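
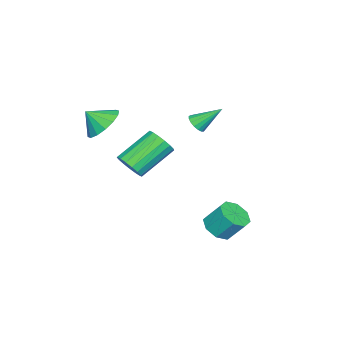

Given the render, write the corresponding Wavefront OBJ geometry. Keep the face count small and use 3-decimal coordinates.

v 1.617 -0.859 -1.647
v 2.113 -0.769 -1.106
v 0.759 0.109 -0.011
v 0.263 0.019 -0.553
v 2.146 -0.475 -1.301
v 0.792 0.403 -0.206
v 2.058 -0.269 -1.575
v 0.704 0.609 -0.48
v 1.869 -0.198 -1.866
v 0.514 0.68 -0.771
v 1.622 -0.279 -2.107
v 0.267 0.599 -1.012
v 1.374 -0.492 -2.242
v 0.019 0.385 -1.148
v 1.182 -0.79 -2.242
v -0.173 0.088 -1.147
v 1.089 -1.103 -2.105
v -0.265 -0.226 -1.01
v 1.118 -1.36 -1.863
v -0.237 -0.483 -0.768
v 1.261 -1.503 -1.572
v -0.094 -0.625 -0.477
v 1.485 -1.498 -1.298
v 0.131 -0.62 -0.204
v 1.74 -1.346 -1.104
v 0.386 -0.469 -0.01
v 1.967 -1.083 -1.035
v 0.612 -0.205 0.06
v -0.449 1.318 0.413
v -0.173 1.084 0.786
v -0.831 2.322 1.327
v -0.01 1.241 0.682
v 0.051 1.415 0.515
v -0.001 1.568 0.326
v -0.157 1.663 0.156
v -0.379 1.679 0.046
v -0.618 1.612 0.019
v -0.817 1.478 0.083
v -0.933 1.308 0.223
v -0.937 1.139 0.406
v -0.83 1.012 0.591
v -0.636 0.954 0.735
v -0.398 0.98 0.806
v 2.16 -1.763 1.022
v 2.627 -2.265 0.365
v 2.42 -2.457 1.738
v 2.961 -1.952 0.547
v 3.079 -1.589 0.857
v 2.951 -1.272 1.211
v 2.612 -1.087 1.514
v 2.151 -1.083 1.686
v 1.692 -1.261 1.68
v 1.359 -1.573 1.497
v 1.241 -1.937 1.188
v 1.368 -2.254 0.834
v 1.708 -2.439 0.531
v 2.169 -2.443 0.359
v 1.701 3.244 -4.27
v 2.397 2.987 -4.029
v 2.335 3.72 -3.069
v 1.639 3.976 -3.31
v 2.441 3.462 -4.389
v 2.378 4.195 -3.428
v 2.051 3.809 -4.679
v 1.988 4.542 -3.718
v 1.456 3.825 -4.73
v 1.394 4.557 -3.769
v 1.005 3.5 -4.511
v 0.943 4.233 -3.551
v 0.962 3.025 -4.152
v 0.899 3.758 -3.191
v 1.352 2.678 -3.862
v 1.289 3.411 -2.901
v 1.946 2.663 -3.811
v 1.884 3.395 -2.85
f 2 1 5
f 2 5 3
f 3 5 6
f 3 6 4
f 5 1 7
f 5 7 6
f 6 7 8
f 6 8 4
f 7 1 9
f 7 9 8
f 8 9 10
f 8 10 4
f 9 1 11
f 9 11 10
f 10 11 12
f 10 12 4
f 11 1 13
f 11 13 12
f 12 13 14
f 12 14 4
f 13 1 15
f 13 15 14
f 14 15 16
f 14 16 4
f 15 1 17
f 15 17 16
f 16 17 18
f 16 18 4
f 17 1 19
f 17 19 18
f 18 19 20
f 18 20 4
f 19 1 21
f 19 21 20
f 20 21 22
f 20 22 4
f 21 1 23
f 21 23 22
f 22 23 24
f 22 24 4
f 23 1 25
f 23 25 24
f 24 25 26
f 24 26 4
f 25 1 27
f 25 27 26
f 26 27 28
f 26 28 4
f 27 1 2
f 27 2 28
f 28 2 3
f 28 3 4
f 30 29 32
f 30 32 31
f 32 29 33
f 32 33 31
f 33 29 34
f 33 34 31
f 34 29 35
f 34 35 31
f 35 29 36
f 35 36 31
f 36 29 37
f 36 37 31
f 37 29 38
f 37 38 31
f 38 29 39
f 38 39 31
f 39 29 40
f 39 40 31
f 40 29 41
f 40 41 31
f 41 29 42
f 41 42 31
f 42 29 43
f 42 43 31
f 43 29 30
f 43 30 31
f 45 44 47
f 45 47 46
f 47 44 48
f 47 48 46
f 48 44 49
f 48 49 46
f 49 44 50
f 49 50 46
f 50 44 51
f 50 51 46
f 51 44 52
f 51 52 46
f 52 44 53
f 52 53 46
f 53 44 54
f 53 54 46
f 54 44 55
f 54 55 46
f 55 44 56
f 55 56 46
f 56 44 57
f 56 57 46
f 57 44 45
f 57 45 46
f 59 58 62
f 59 62 60
f 60 62 63
f 60 63 61
f 62 58 64
f 62 64 63
f 63 64 65
f 63 65 61
f 64 58 66
f 64 66 65
f 65 66 67
f 65 67 61
f 66 58 68
f 66 68 67
f 67 68 69
f 67 69 61
f 68 58 70
f 68 70 69
f 69 70 71
f 69 71 61
f 70 58 72
f 70 72 71
f 71 72 73
f 71 73 61
f 72 58 74
f 72 74 73
f 73 74 75
f 73 75 61
f 74 58 59
f 74 59 75
f 75 59 60
f 75 60 61



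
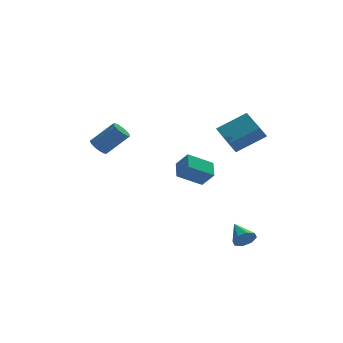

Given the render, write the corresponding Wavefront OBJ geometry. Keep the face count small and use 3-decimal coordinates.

v -3.449 4.003 0.383
v -3.01 3.695 -0.097
v -1.592 3.51 1.316
v -2.031 3.817 1.797
v -2.938 4.094 -0.116
v -1.521 3.909 1.297
v -3.029 4.464 0.023
v -1.612 4.278 1.437
v -3.253 4.688 0.277
v -1.836 4.502 1.691
v -3.539 4.694 0.565
v -2.122 4.508 1.978
v -3.796 4.48 0.795
v -2.379 4.295 2.208
v -3.943 4.115 0.894
v -2.526 3.93 2.307
v -3.933 3.715 0.831
v -2.516 3.529 2.245
v -3.769 3.406 0.626
v -2.352 3.22 2.039
v -3.503 3.286 0.344
v -2.086 3.1 1.757
v -3.22 3.394 0.074
v -1.803 3.208 1.488
v 1.006 2.136 -1.746
v 1.619 1.57 -0.761
v 1.23 3.31 -1.211
v 1.843 2.745 -0.227
v 2.637 2.255 -2.693
v 3.25 1.69 -1.709
v 2.861 3.43 -2.159
v 3.474 2.864 -1.174
v 3.485 -4.598 -4.221
v 3.996 -4.269 -4.695
v 3.215 -3.222 -3.559
v 3.45 -4.269 -4.917
v 2.925 -4.461 -4.732
v 2.727 -4.733 -4.248
v 2.974 -4.926 -3.748
v 3.52 -4.926 -3.526
v 4.045 -4.734 -3.711
v 4.242 -4.462 -4.195
v 3.042 -4.076 2.652
v 2.554 -4.321 3.441
v 2.798 -2.104 3.112
v 2.31 -2.349 3.902
v 4.85 -4.111 3.758
v 4.362 -4.356 4.548
v 4.606 -2.139 4.219
v 4.118 -2.384 5.008
f 2 1 5
f 2 5 3
f 3 5 6
f 3 6 4
f 5 1 7
f 5 7 6
f 6 7 8
f 6 8 4
f 7 1 9
f 7 9 8
f 8 9 10
f 8 10 4
f 9 1 11
f 9 11 10
f 10 11 12
f 10 12 4
f 11 1 13
f 11 13 12
f 12 13 14
f 12 14 4
f 13 1 15
f 13 15 14
f 14 15 16
f 14 16 4
f 15 1 17
f 15 17 16
f 16 17 18
f 16 18 4
f 17 1 19
f 17 19 18
f 18 19 20
f 18 20 4
f 19 1 21
f 19 21 20
f 20 21 22
f 20 22 4
f 21 1 23
f 21 23 22
f 22 23 24
f 22 24 4
f 23 1 2
f 23 2 24
f 24 2 3
f 24 3 4
f 26 28 25
f 29 26 25
f 25 28 27
f 27 29 25
f 26 32 28
f 30 26 29
f 30 32 26
f 28 32 27
f 31 29 27
f 27 32 31
f 31 30 29
f 32 30 31
f 34 33 36
f 34 36 35
f 36 33 37
f 36 37 35
f 37 33 38
f 37 38 35
f 38 33 39
f 38 39 35
f 39 33 40
f 39 40 35
f 40 33 41
f 40 41 35
f 41 33 42
f 41 42 35
f 42 33 34
f 42 34 35
f 44 46 43
f 47 44 43
f 43 46 45
f 45 47 43
f 44 50 46
f 48 44 47
f 48 50 44
f 46 50 45
f 49 47 45
f 45 50 49
f 49 48 47
f 50 48 49



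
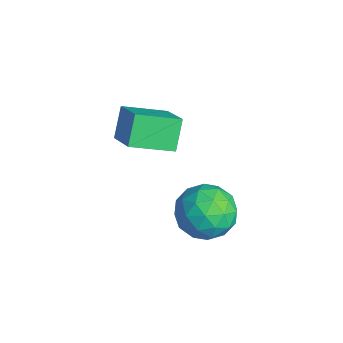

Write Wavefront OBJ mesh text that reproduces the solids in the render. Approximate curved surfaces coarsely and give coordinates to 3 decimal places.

v 0.926 0.021 -2.204
v 1.731 -0.331 -1.435
v 0.989 -1.669 -3.045
v 1.794 -2.021 -2.276
v 0.696 -1.833 -1.927
v 0.657 -0.788 -1.407
v 2.063 -1.212 -3.073
v 2.024 -0.167 -2.553
v 2.433 -1.093 -1.972
v 1.588 -1.477 -1.264
v 1.132 -0.523 -3.216
v 0.287 -0.907 -2.508
v 1.323 -0.007 -1.746
v 1.397 -1.993 -2.734
v 0.752 -1.882 -2.529
v 1.225 -2.09 -2.077
v 0.692 -0.275 -1.729
v 1.165 -0.482 -1.278
v 0.557 -1.365 -1.567
v 1.555 -1.518 -3.202
v 2.028 -1.725 -2.751
v 1.495 0.09 -2.403
v 1.968 -0.118 -1.951
v 2.163 -0.635 -2.913
v 2.209 -0.662 -1.61
v 2.246 -1.655 -2.104
v 2.404 -1.179 -2.572
v 2.381 -0.566 -2.267
v 1.712 -0.887 -1.193
v 1.749 -1.881 -1.687
v 1.104 -1.77 -1.482
v 1.081 -1.156 -1.177
v 2.125 -1.335 -1.509
v 0.971 -0.119 -2.793
v 1.008 -1.113 -3.287
v 1.639 -0.844 -3.303
v 1.616 -0.23 -2.998
v 0.474 -0.345 -2.376
v 0.511 -1.338 -2.87
v 0.339 -1.434 -2.213
v 0.316 -0.821 -1.908
v 0.595 -0.665 -2.971
v -3.02 -0.726 -0.821
v -3.352 -2.354 -0.241
v -1.617 -0.697 0.064
v -1.948 -2.325 0.645
v -2.352 -1.235 -1.865
v -2.683 -2.863 -1.284
v -0.948 -1.206 -0.979
v -1.28 -2.834 -0.399
f 1 38 17
f 38 12 41
f 17 41 6
f 38 41 17
f 1 17 13
f 17 6 18
f 13 18 2
f 17 18 13
f 1 13 22
f 13 2 23
f 22 23 8
f 13 23 22
f 1 22 34
f 22 8 37
f 34 37 11
f 22 37 34
f 1 34 38
f 34 11 42
f 38 42 12
f 34 42 38
f 2 18 29
f 18 6 32
f 29 32 10
f 18 32 29
f 6 41 19
f 41 12 40
f 19 40 5
f 41 40 19
f 12 42 39
f 42 11 35
f 39 35 3
f 42 35 39
f 11 37 36
f 37 8 24
f 36 24 7
f 37 24 36
f 8 23 28
f 23 2 25
f 28 25 9
f 23 25 28
f 4 30 16
f 30 10 31
f 16 31 5
f 30 31 16
f 4 16 14
f 16 5 15
f 14 15 3
f 16 15 14
f 4 14 21
f 14 3 20
f 21 20 7
f 14 20 21
f 4 21 26
f 21 7 27
f 26 27 9
f 21 27 26
f 4 26 30
f 26 9 33
f 30 33 10
f 26 33 30
f 5 31 19
f 31 10 32
f 19 32 6
f 31 32 19
f 3 15 39
f 15 5 40
f 39 40 12
f 15 40 39
f 7 20 36
f 20 3 35
f 36 35 11
f 20 35 36
f 9 27 28
f 27 7 24
f 28 24 8
f 27 24 28
f 10 33 29
f 33 9 25
f 29 25 2
f 33 25 29
f 44 46 43
f 47 44 43
f 43 46 45
f 45 47 43
f 44 50 46
f 48 44 47
f 48 50 44
f 46 50 45
f 49 47 45
f 45 50 49
f 49 48 47
f 50 48 49



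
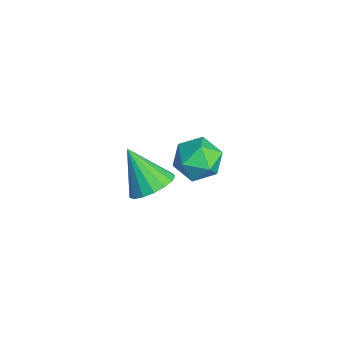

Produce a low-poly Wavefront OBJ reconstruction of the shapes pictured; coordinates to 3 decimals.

v -4.011 2.892 -1.822
v -3.306 3.055 -1.045
v -3.694 1.205 -1.755
v -2.989 1.368 -0.978
v -4.025 1.515 -0.795
v -4.22 2.558 -0.836
v -2.78 1.702 -1.964
v -2.975 2.745 -2.005
v -2.545 2.32 -1.133
v -3.314 2.204 -0.41
v -3.686 2.056 -2.39
v -4.455 1.94 -1.667
v 0.67 -0.779 2.299
v 1.055 -0.16 2.843
v -0.31 -1.401 3.701
v 0.703 0.043 2.687
v 0.343 0.058 2.442
v 0.058 -0.119 2.165
v -0.087 -0.447 1.918
v -0.058 -0.851 1.758
v 0.137 -1.239 1.722
v 0.454 -1.521 1.819
v 0.821 -1.634 2.025
v 1.153 -1.55 2.295
v 1.374 -1.29 2.565
v 1.434 -0.913 2.774
v 1.319 -0.505 2.875
f 1 12 6
f 1 6 2
f 1 2 8
f 1 8 11
f 1 11 12
f 2 6 10
f 6 12 5
f 12 11 3
f 11 8 7
f 8 2 9
f 4 10 5
f 4 5 3
f 4 3 7
f 4 7 9
f 4 9 10
f 5 10 6
f 3 5 12
f 7 3 11
f 9 7 8
f 10 9 2
f 14 13 16
f 14 16 15
f 16 13 17
f 16 17 15
f 17 13 18
f 17 18 15
f 18 13 19
f 18 19 15
f 19 13 20
f 19 20 15
f 20 13 21
f 20 21 15
f 21 13 22
f 21 22 15
f 22 13 23
f 22 23 15
f 23 13 24
f 23 24 15
f 24 13 25
f 24 25 15
f 25 13 26
f 25 26 15
f 26 13 27
f 26 27 15
f 27 13 14
f 27 14 15



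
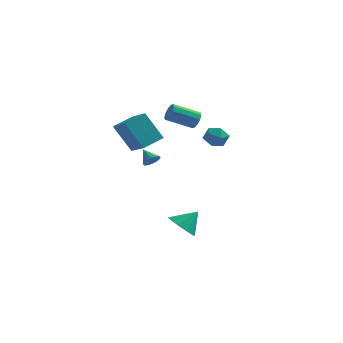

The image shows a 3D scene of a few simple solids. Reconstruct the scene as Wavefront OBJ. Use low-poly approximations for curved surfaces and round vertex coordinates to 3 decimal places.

v -3.926 -2.368 5.044
v -3.011 -1.267 5.491
v -5.017 -1.08 4.108
v -4.102 0.021 4.555
v -2.738 -2.641 3.285
v -1.823 -1.54 3.732
v -3.829 -1.353 2.349
v -2.914 -0.252 2.796
v -0.853 2.658 3.451
v -0.521 2.51 3.989
v -2.075 1.933 4.788
v -2.407 2.082 4.249
v -0.646 2.89 4.021
v -2.2 2.314 4.82
v -0.849 3.182 3.835
v -2.404 2.606 4.634
v -1.055 3.274 3.503
v -2.609 2.698 4.301
v -1.183 3.131 3.15
v -2.737 2.554 3.948
v -1.185 2.807 2.912
v -2.739 2.23 3.711
v -1.06 2.426 2.88
v -2.614 1.85 3.679
v -0.856 2.134 3.066
v -2.411 1.558 3.865
v -0.651 2.042 3.399
v -2.205 1.466 4.197
v -0.523 2.186 3.752
v -2.077 1.609 4.55
v 0.658 -0.587 4.39
v 1.354 -0.173 4.161
v 0.966 -1.587 3.519
v 1.662 -1.173 3.29
v 1.606 -1.507 4.06
v 1.415 -0.889 4.598
v 0.905 -0.871 3.082
v 0.714 -0.253 3.62
v 1.506 -0.349 3.352
v 1.939 -0.741 3.957
v 0.381 -1.019 3.723
v 0.814 -1.411 4.328
v -2.615 -1.254 1.607
v -2.166 -0.941 1.828
v -3.305 -0.706 2.233
v -2.261 -0.782 1.585
v -2.451 -0.75 1.348
v -2.684 -0.852 1.18
v -2.899 -1.063 1.127
v -3.038 -1.324 1.202
v -3.064 -1.566 1.386
v -2.969 -1.725 1.629
v -2.779 -1.757 1.867
v -2.546 -1.655 2.034
v -2.331 -1.444 2.088
v -2.192 -1.183 2.012
v -0.838 -1.215 -3.758
v -0.349 -0.677 -4.53
v 0.018 -0.505 -2.722
v -0.869 -0.328 -4.339
v -1.378 -0.318 -3.926
v -1.68 -0.65 -3.449
v -1.661 -1.198 -3.09
v -1.327 -1.752 -2.987
v -0.806 -2.101 -3.178
v -0.298 -2.111 -3.591
v 0.005 -1.779 -4.068
v -0.015 -1.231 -4.427
f 2 4 1
f 5 2 1
f 1 4 3
f 3 5 1
f 2 8 4
f 6 2 5
f 6 8 2
f 4 8 3
f 7 5 3
f 3 8 7
f 7 6 5
f 8 6 7
f 10 9 13
f 10 13 11
f 11 13 14
f 11 14 12
f 13 9 15
f 13 15 14
f 14 15 16
f 14 16 12
f 15 9 17
f 15 17 16
f 16 17 18
f 16 18 12
f 17 9 19
f 17 19 18
f 18 19 20
f 18 20 12
f 19 9 21
f 19 21 20
f 20 21 22
f 20 22 12
f 21 9 23
f 21 23 22
f 22 23 24
f 22 24 12
f 23 9 25
f 23 25 24
f 24 25 26
f 24 26 12
f 25 9 27
f 25 27 26
f 26 27 28
f 26 28 12
f 27 9 29
f 27 29 28
f 28 29 30
f 28 30 12
f 29 9 10
f 29 10 30
f 30 10 11
f 30 11 12
f 31 42 36
f 31 36 32
f 31 32 38
f 31 38 41
f 31 41 42
f 32 36 40
f 36 42 35
f 42 41 33
f 41 38 37
f 38 32 39
f 34 40 35
f 34 35 33
f 34 33 37
f 34 37 39
f 34 39 40
f 35 40 36
f 33 35 42
f 37 33 41
f 39 37 38
f 40 39 32
f 44 43 46
f 44 46 45
f 46 43 47
f 46 47 45
f 47 43 48
f 47 48 45
f 48 43 49
f 48 49 45
f 49 43 50
f 49 50 45
f 50 43 51
f 50 51 45
f 51 43 52
f 51 52 45
f 52 43 53
f 52 53 45
f 53 43 54
f 53 54 45
f 54 43 55
f 54 55 45
f 55 43 56
f 55 56 45
f 56 43 44
f 56 44 45
f 58 57 60
f 58 60 59
f 60 57 61
f 60 61 59
f 61 57 62
f 61 62 59
f 62 57 63
f 62 63 59
f 63 57 64
f 63 64 59
f 64 57 65
f 64 65 59
f 65 57 66
f 65 66 59
f 66 57 67
f 66 67 59
f 67 57 68
f 67 68 59
f 68 57 58
f 68 58 59



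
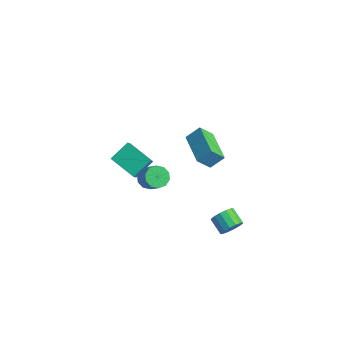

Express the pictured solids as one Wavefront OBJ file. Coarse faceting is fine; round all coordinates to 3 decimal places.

v -1.539 2.213 1.428
v -1.173 2.941 2.137
v -1.26 2.96 0.518
v -0.894 3.688 1.227
v 0.394 1.352 1.313
v 0.76 2.08 2.022
v 0.673 2.099 0.403
v 1.039 2.827 1.112
v -2.891 -0.311 -1.751
v -4.514 -0.629 -1.093
v -2.813 0.882 -0.983
v -4.436 0.563 -0.325
v -2.484 -0.823 -0.995
v -4.107 -1.142 -0.337
v -2.406 0.369 -0.227
v -4.029 0.051 0.431
v 1.001 -2.59 3.033
v 1.432 -2.885 2.582
v 2.391 -3.125 3.656
v 1.959 -2.83 4.107
v 1.521 -2.468 2.596
v 2.479 -2.708 3.67
v 1.411 -2.098 2.777
v 2.37 -2.338 3.851
v 1.144 -1.915 3.055
v 2.103 -2.156 4.13
v 0.823 -1.991 3.325
v 1.782 -2.231 4.4
v 0.569 -2.295 3.484
v 1.528 -2.535 4.558
v 0.481 -2.712 3.47
v 1.439 -2.952 4.544
v 0.59 -3.082 3.289
v 1.549 -3.322 4.363
v 0.857 -3.264 3.01
v 1.816 -3.505 4.085
v 1.178 -3.189 2.74
v 2.137 -3.429 3.815
v 4.365 0.366 -1.005
v 4.596 -0.006 -0.446
v 3.666 0.122 0.024
v 3.435 0.494 -0.535
v 4.682 0.343 -0.37
v 3.752 0.471 0.1
v 4.684 0.698 -0.464
v 3.753 0.826 0.005
v 4.6 0.964 -0.703
v 3.669 1.092 -0.233
v 4.453 1.07 -1.023
v 3.523 1.198 -0.553
v 4.283 0.988 -1.338
v 3.352 1.116 -0.868
v 4.134 0.738 -1.564
v 3.204 0.866 -1.094
v 4.048 0.389 -1.64
v 3.118 0.517 -1.17
v 4.047 0.034 -1.545
v 3.116 0.162 -1.076
v 4.131 -0.232 -1.307
v 3.2 -0.104 -0.837
v 4.277 -0.338 -0.987
v 3.347 -0.21 -0.517
v 4.448 -0.256 -0.672
v 3.517 -0.128 -0.202
f 2 4 1
f 5 2 1
f 1 4 3
f 3 5 1
f 2 8 4
f 6 2 5
f 6 8 2
f 4 8 3
f 7 5 3
f 3 8 7
f 7 6 5
f 8 6 7
f 10 12 9
f 13 10 9
f 9 12 11
f 11 13 9
f 10 16 12
f 14 10 13
f 14 16 10
f 12 16 11
f 15 13 11
f 11 16 15
f 15 14 13
f 16 14 15
f 18 17 21
f 18 21 19
f 19 21 22
f 19 22 20
f 21 17 23
f 21 23 22
f 22 23 24
f 22 24 20
f 23 17 25
f 23 25 24
f 24 25 26
f 24 26 20
f 25 17 27
f 25 27 26
f 26 27 28
f 26 28 20
f 27 17 29
f 27 29 28
f 28 29 30
f 28 30 20
f 29 17 31
f 29 31 30
f 30 31 32
f 30 32 20
f 31 17 33
f 31 33 32
f 32 33 34
f 32 34 20
f 33 17 35
f 33 35 34
f 34 35 36
f 34 36 20
f 35 17 37
f 35 37 36
f 36 37 38
f 36 38 20
f 37 17 18
f 37 18 38
f 38 18 19
f 38 19 20
f 40 39 43
f 40 43 41
f 41 43 44
f 41 44 42
f 43 39 45
f 43 45 44
f 44 45 46
f 44 46 42
f 45 39 47
f 45 47 46
f 46 47 48
f 46 48 42
f 47 39 49
f 47 49 48
f 48 49 50
f 48 50 42
f 49 39 51
f 49 51 50
f 50 51 52
f 50 52 42
f 51 39 53
f 51 53 52
f 52 53 54
f 52 54 42
f 53 39 55
f 53 55 54
f 54 55 56
f 54 56 42
f 55 39 57
f 55 57 56
f 56 57 58
f 56 58 42
f 57 39 59
f 57 59 58
f 58 59 60
f 58 60 42
f 59 39 61
f 59 61 60
f 60 61 62
f 60 62 42
f 61 39 63
f 61 63 62
f 62 63 64
f 62 64 42
f 63 39 40
f 63 40 64
f 64 40 41
f 64 41 42



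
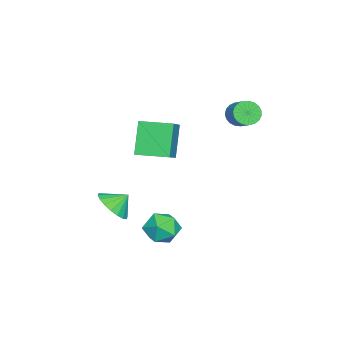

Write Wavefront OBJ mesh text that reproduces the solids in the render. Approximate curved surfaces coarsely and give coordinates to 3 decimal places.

v -2.555 1.429 2.582
v -2.075 1.351 2.05
v -1.385 1.932 2.587
v -1.865 2.011 3.118
v -2.22 1.599 1.967
v -1.53 2.181 2.504
v -2.423 1.818 1.99
v -1.733 2.4 2.527
v -2.649 1.97 2.116
v -1.959 2.552 2.653
v -2.858 2.028 2.322
v -2.168 2.61 2.859
v -3.015 1.983 2.573
v -2.325 2.565 3.11
v -3.092 1.842 2.825
v -2.402 2.424 3.362
v -3.077 1.629 3.035
v -2.387 2.211 3.572
v -2.971 1.382 3.167
v -2.281 1.964 3.704
v -2.794 1.143 3.198
v -2.104 1.725 3.735
v -2.575 0.954 3.122
v -1.885 1.535 3.659
v -2.352 0.846 2.952
v -1.662 1.428 3.489
v -2.165 0.84 2.719
v -1.475 1.421 3.256
v -2.045 0.935 2.462
v -1.355 1.517 2.999
v -2.013 1.116 2.225
v -1.324 1.697 2.762
v 0.682 -3.842 -2.843
v 1.302 -3.115 -3.2
v 0.298 -3.178 -2.157
v 0.931 -3.065 -3.456
v 0.51 -3.17 -3.591
v 0.123 -3.407 -3.577
v -0.153 -3.731 -3.419
v -0.263 -4.077 -3.146
v -0.186 -4.376 -2.814
v 0.062 -4.57 -2.487
v 0.434 -4.619 -2.231
v 0.855 -4.515 -2.096
v 1.241 -4.277 -2.109
v 1.517 -3.953 -2.268
v 1.628 -3.608 -2.541
v 1.551 -3.308 -2.873
v 1.125 -0.28 -3.418
v 2.13 -0.317 -3.325
v 1.05 -1.903 -3.255
v 2.055 -1.94 -3.162
v 1.495 -1.527 -2.431
v 1.542 -0.524 -2.531
v 1.638 -1.696 -4.049
v 1.685 -0.693 -4.149
v 2.447 -1.192 -3.715
v 2.358 -1.088 -2.715
v 0.822 -1.132 -3.865
v 0.733 -1.028 -2.865
v -0.102 -2.654 0.447
v -1.092 -2.762 2.123
v -0.307 -1.017 0.431
v -1.297 -1.125 2.107
v 1.577 -2.435 1.453
v 0.587 -2.543 3.129
v 1.372 -0.798 1.437
v 0.382 -0.906 3.113
f 2 1 5
f 2 5 3
f 3 5 6
f 3 6 4
f 5 1 7
f 5 7 6
f 6 7 8
f 6 8 4
f 7 1 9
f 7 9 8
f 8 9 10
f 8 10 4
f 9 1 11
f 9 11 10
f 10 11 12
f 10 12 4
f 11 1 13
f 11 13 12
f 12 13 14
f 12 14 4
f 13 1 15
f 13 15 14
f 14 15 16
f 14 16 4
f 15 1 17
f 15 17 16
f 16 17 18
f 16 18 4
f 17 1 19
f 17 19 18
f 18 19 20
f 18 20 4
f 19 1 21
f 19 21 20
f 20 21 22
f 20 22 4
f 21 1 23
f 21 23 22
f 22 23 24
f 22 24 4
f 23 1 25
f 23 25 24
f 24 25 26
f 24 26 4
f 25 1 27
f 25 27 26
f 26 27 28
f 26 28 4
f 27 1 29
f 27 29 28
f 28 29 30
f 28 30 4
f 29 1 31
f 29 31 30
f 30 31 32
f 30 32 4
f 31 1 2
f 31 2 32
f 32 2 3
f 32 3 4
f 34 33 36
f 34 36 35
f 36 33 37
f 36 37 35
f 37 33 38
f 37 38 35
f 38 33 39
f 38 39 35
f 39 33 40
f 39 40 35
f 40 33 41
f 40 41 35
f 41 33 42
f 41 42 35
f 42 33 43
f 42 43 35
f 43 33 44
f 43 44 35
f 44 33 45
f 44 45 35
f 45 33 46
f 45 46 35
f 46 33 47
f 46 47 35
f 47 33 48
f 47 48 35
f 48 33 34
f 48 34 35
f 49 60 54
f 49 54 50
f 49 50 56
f 49 56 59
f 49 59 60
f 50 54 58
f 54 60 53
f 60 59 51
f 59 56 55
f 56 50 57
f 52 58 53
f 52 53 51
f 52 51 55
f 52 55 57
f 52 57 58
f 53 58 54
f 51 53 60
f 55 51 59
f 57 55 56
f 58 57 50
f 62 64 61
f 65 62 61
f 61 64 63
f 63 65 61
f 62 68 64
f 66 62 65
f 66 68 62
f 64 68 63
f 67 65 63
f 63 68 67
f 67 66 65
f 68 66 67



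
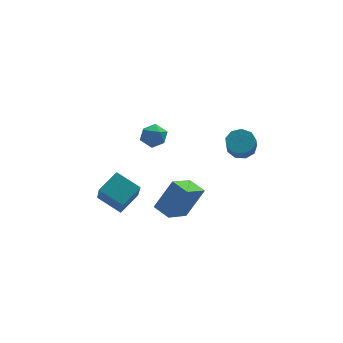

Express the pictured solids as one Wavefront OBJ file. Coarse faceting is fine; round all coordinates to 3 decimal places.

v -1.222 -2.876 -0.705
v -0.058 -2.643 1.123
v -1.823 -1.856 -0.453
v -0.659 -1.623 1.376
v 0.099 -1.857 -1.676
v 1.263 -1.624 0.153
v -0.502 -0.837 -1.423
v 0.662 -0.604 0.405
v -1.385 3.129 1.633
v -0.779 3.639 1.176
v -0.301 2.621 2.504
v 0.305 3.131 2.047
v -0.321 3.533 2.579
v -0.991 3.847 2.041
v -0.089 2.413 1.639
v -0.759 2.727 1.101
v 0.022 3.196 1.179
v -0.121 3.888 1.76
v -0.959 2.372 1.92
v -1.102 3.064 2.501
v -3.502 -0.708 -1.547
v -3.636 -1.858 0.096
v -4.625 0.422 -0.848
v -4.759 -0.728 0.795
v -2.261 0.108 -0.875
v -2.395 -1.042 0.768
v -3.384 1.238 -0.176
v -3.518 0.088 1.467
v 4.137 0.63 1.807
v 4.887 0.937 2.22
v 4.593 0.217 3.287
v 3.843 -0.09 2.873
v 4.406 1.314 2.343
v 4.113 0.594 3.409
v 3.8 1.371 2.214
v 3.507 0.651 3.281
v 3.351 1.081 1.895
v 3.058 0.361 2.962
v 3.27 0.58 1.534
v 2.976 -0.14 2.601
v 3.594 0.102 1.301
v 3.301 -0.618 2.368
v 4.172 -0.128 1.305
v 3.879 -0.848 2.371
v 4.734 -0.004 1.543
v 4.44 -0.724 2.61
v 5.016 0.417 1.905
v 4.723 -0.303 2.971
f 2 4 1
f 5 2 1
f 1 4 3
f 3 5 1
f 2 8 4
f 6 2 5
f 6 8 2
f 4 8 3
f 7 5 3
f 3 8 7
f 7 6 5
f 8 6 7
f 9 20 14
f 9 14 10
f 9 10 16
f 9 16 19
f 9 19 20
f 10 14 18
f 14 20 13
f 20 19 11
f 19 16 15
f 16 10 17
f 12 18 13
f 12 13 11
f 12 11 15
f 12 15 17
f 12 17 18
f 13 18 14
f 11 13 20
f 15 11 19
f 17 15 16
f 18 17 10
f 22 24 21
f 25 22 21
f 21 24 23
f 23 25 21
f 22 28 24
f 26 22 25
f 26 28 22
f 24 28 23
f 27 25 23
f 23 28 27
f 27 26 25
f 28 26 27
f 30 29 33
f 30 33 31
f 31 33 34
f 31 34 32
f 33 29 35
f 33 35 34
f 34 35 36
f 34 36 32
f 35 29 37
f 35 37 36
f 36 37 38
f 36 38 32
f 37 29 39
f 37 39 38
f 38 39 40
f 38 40 32
f 39 29 41
f 39 41 40
f 40 41 42
f 40 42 32
f 41 29 43
f 41 43 42
f 42 43 44
f 42 44 32
f 43 29 45
f 43 45 44
f 44 45 46
f 44 46 32
f 45 29 47
f 45 47 46
f 46 47 48
f 46 48 32
f 47 29 30
f 47 30 48
f 48 30 31
f 48 31 32



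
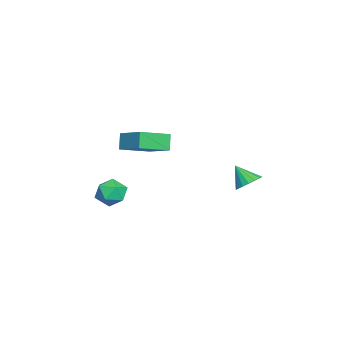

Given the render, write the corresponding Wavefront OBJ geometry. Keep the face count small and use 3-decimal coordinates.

v 0.029 -0.863 2.414
v -0.493 -0.899 3.289
v 1.126 0.32 3.118
v 0.604 0.284 3.993
v 1.116 -2.224 3.007
v 0.594 -2.26 3.882
v 2.213 -1.041 3.711
v 1.691 -1.077 4.586
v -1.217 4.072 -0.168
v -0.508 4.116 0.198
v -1.683 3.288 0.828
v -0.703 4.413 0.341
v -1.016 4.632 0.366
v -1.376 4.722 0.269
v -1.699 4.664 0.072
v -1.911 4.469 -0.18
v -1.965 4.184 -0.429
v -1.848 3.872 -0.619
v -1.586 3.607 -0.705
v -1.239 3.448 -0.669
v -0.888 3.432 -0.517
v -0.612 3.562 -0.286
v -0.475 3.809 -0.028
v 0.227 -2.541 -0.223
v 0.618 -3.062 -0.909
v -1.158 -2.778 -0.831
v -0.767 -3.299 -1.517
v -0.78 -3.621 -0.627
v 0.076 -3.474 -0.251
v -0.616 -2.366 -1.489
v 0.24 -2.219 -1.113
v 0.097 -2.954 -1.691
v -0.004 -3.73 -1.159
v -0.536 -2.11 -0.581
v -0.637 -2.886 -0.049
f 2 4 1
f 5 2 1
f 1 4 3
f 3 5 1
f 2 8 4
f 6 2 5
f 6 8 2
f 4 8 3
f 7 5 3
f 3 8 7
f 7 6 5
f 8 6 7
f 10 9 12
f 10 12 11
f 12 9 13
f 12 13 11
f 13 9 14
f 13 14 11
f 14 9 15
f 14 15 11
f 15 9 16
f 15 16 11
f 16 9 17
f 16 17 11
f 17 9 18
f 17 18 11
f 18 9 19
f 18 19 11
f 19 9 20
f 19 20 11
f 20 9 21
f 20 21 11
f 21 9 22
f 21 22 11
f 22 9 23
f 22 23 11
f 23 9 10
f 23 10 11
f 24 35 29
f 24 29 25
f 24 25 31
f 24 31 34
f 24 34 35
f 25 29 33
f 29 35 28
f 35 34 26
f 34 31 30
f 31 25 32
f 27 33 28
f 27 28 26
f 27 26 30
f 27 30 32
f 27 32 33
f 28 33 29
f 26 28 35
f 30 26 34
f 32 30 31
f 33 32 25



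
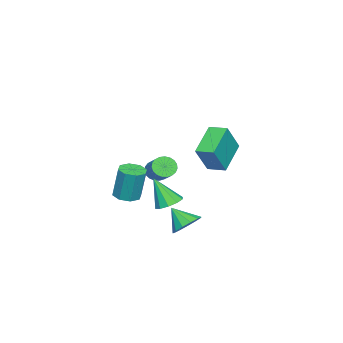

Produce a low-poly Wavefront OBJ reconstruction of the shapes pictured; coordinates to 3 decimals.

v 2.108 2.693 1.26
v 0.374 2.707 2.296
v 2.192 3.742 1.386
v 0.459 3.756 2.422
v 3.061 2.424 2.858
v 1.328 2.438 3.894
v 3.146 3.473 2.984
v 1.412 3.487 4.02
v -1.82 -3.764 -3.632
v -1.189 -3.251 -3.74
v -1.15 -2.863 -1.677
v -1.78 -3.376 -1.568
v -1.745 -2.962 -3.784
v -1.705 -2.574 -1.721
v -2.344 -3.143 -3.739
v -2.304 -2.754 -1.675
v -2.636 -3.688 -3.63
v -2.597 -3.299 -1.567
v -2.45 -4.277 -3.523
v -2.411 -3.889 -1.46
v -1.895 -4.566 -3.479
v -1.855 -4.178 -1.416
v -1.296 -4.386 -3.525
v -1.256 -3.997 -1.461
v -1.003 -3.841 -3.633
v -0.964 -3.452 -1.57
v -0.066 0.629 -4.266
v 0.521 1.092 -3.68
v -0.274 -0.389 -3.254
v 0.031 1.285 -3.586
v -0.49 1.27 -3.709
v -0.876 1.052 -4.008
v -1.005 0.699 -4.389
v -0.836 0.323 -4.731
v -0.422 0.045 -4.926
v 0.105 -0.048 -4.911
v 0.578 0.074 -4.691
v 0.846 0.372 -4.337
v 0.825 0.751 -3.96
v -4.427 -3.121 -2.708
v -3.855 -3.549 -2.903
v -2.882 -2.647 -2.027
v -3.453 -2.219 -1.832
v -3.854 -3.335 -3.124
v -2.88 -2.434 -2.248
v -3.951 -3.085 -3.274
v -2.978 -2.183 -2.398
v -4.131 -2.84 -3.326
v -3.157 -1.939 -2.45
v -4.362 -2.644 -3.271
v -3.388 -1.743 -2.395
v -4.604 -2.531 -3.118
v -3.63 -1.629 -2.242
v -4.815 -2.519 -2.895
v -3.842 -1.618 -2.019
v -4.96 -2.612 -2.64
v -3.986 -1.71 -1.764
v -5.012 -2.792 -2.396
v -4.038 -1.891 -1.52
v -4.963 -3.029 -2.206
v -3.989 -2.128 -1.33
v -4.821 -3.282 -2.103
v -3.848 -2.381 -1.227
v -4.611 -3.508 -2.105
v -3.638 -2.606 -1.229
v -4.37 -3.666 -2.211
v -3.396 -2.764 -1.335
v -4.138 -3.73 -2.403
v -3.164 -2.828 -1.527
v -3.956 -3.688 -2.647
v -2.982 -2.787 -1.771
v 0.862 -0.01 -2.302
v 1.616 0.303 -2.155
v 0.898 -0.89 -0.618
v 1.269 0.634 -1.974
v 0.766 0.72 -1.919
v 0.3 0.526 -2.009
v 0.048 0.128 -2.212
v 0.107 -0.323 -2.449
v 0.454 -0.655 -2.63
v 0.957 -0.74 -2.685
v 1.423 -0.547 -2.594
v 1.675 -0.149 -2.392
f 2 4 1
f 5 2 1
f 1 4 3
f 3 5 1
f 2 8 4
f 6 2 5
f 6 8 2
f 4 8 3
f 7 5 3
f 3 8 7
f 7 6 5
f 8 6 7
f 10 9 13
f 10 13 11
f 11 13 14
f 11 14 12
f 13 9 15
f 13 15 14
f 14 15 16
f 14 16 12
f 15 9 17
f 15 17 16
f 16 17 18
f 16 18 12
f 17 9 19
f 17 19 18
f 18 19 20
f 18 20 12
f 19 9 21
f 19 21 20
f 20 21 22
f 20 22 12
f 21 9 23
f 21 23 22
f 22 23 24
f 22 24 12
f 23 9 25
f 23 25 24
f 24 25 26
f 24 26 12
f 25 9 10
f 25 10 26
f 26 10 11
f 26 11 12
f 28 27 30
f 28 30 29
f 30 27 31
f 30 31 29
f 31 27 32
f 31 32 29
f 32 27 33
f 32 33 29
f 33 27 34
f 33 34 29
f 34 27 35
f 34 35 29
f 35 27 36
f 35 36 29
f 36 27 37
f 36 37 29
f 37 27 38
f 37 38 29
f 38 27 39
f 38 39 29
f 39 27 28
f 39 28 29
f 41 40 44
f 41 44 42
f 42 44 45
f 42 45 43
f 44 40 46
f 44 46 45
f 45 46 47
f 45 47 43
f 46 40 48
f 46 48 47
f 47 48 49
f 47 49 43
f 48 40 50
f 48 50 49
f 49 50 51
f 49 51 43
f 50 40 52
f 50 52 51
f 51 52 53
f 51 53 43
f 52 40 54
f 52 54 53
f 53 54 55
f 53 55 43
f 54 40 56
f 54 56 55
f 55 56 57
f 55 57 43
f 56 40 58
f 56 58 57
f 57 58 59
f 57 59 43
f 58 40 60
f 58 60 59
f 59 60 61
f 59 61 43
f 60 40 62
f 60 62 61
f 61 62 63
f 61 63 43
f 62 40 64
f 62 64 63
f 63 64 65
f 63 65 43
f 64 40 66
f 64 66 65
f 65 66 67
f 65 67 43
f 66 40 68
f 66 68 67
f 67 68 69
f 67 69 43
f 68 40 70
f 68 70 69
f 69 70 71
f 69 71 43
f 70 40 41
f 70 41 71
f 71 41 42
f 71 42 43
f 73 72 75
f 73 75 74
f 75 72 76
f 75 76 74
f 76 72 77
f 76 77 74
f 77 72 78
f 77 78 74
f 78 72 79
f 78 79 74
f 79 72 80
f 79 80 74
f 80 72 81
f 80 81 74
f 81 72 82
f 81 82 74
f 82 72 83
f 82 83 74
f 83 72 73
f 83 73 74



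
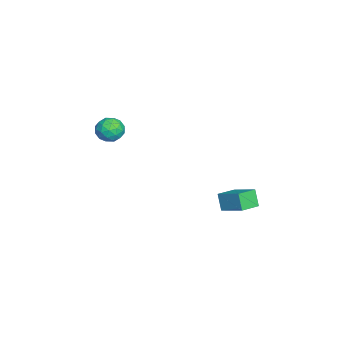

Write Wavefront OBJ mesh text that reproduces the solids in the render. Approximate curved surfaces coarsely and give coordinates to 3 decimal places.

v -0.638 3.581 -0.995
v -1.151 3.341 0.052
v 0.3 4.793 -0.258
v -0.213 4.553 0.789
v 0.333 2.667 -0.729
v -0.18 2.427 0.318
v 1.271 3.879 0.008
v 0.758 3.639 1.055
v -2.953 -3.397 4.498
v -2.029 -3.499 4.393
v -3.191 -4.441 3.427
v -2.267 -4.543 3.322
v -2.683 -4.835 4.107
v -2.536 -4.19 4.769
v -2.684 -3.75 3.051
v -2.537 -3.105 3.713
v -1.863 -3.717 3.498
v -1.862 -4.388 4.151
v -3.358 -3.552 3.669
v -3.357 -4.223 4.322
v -2.47 -3.356 4.539
v -2.75 -4.584 3.281
v -2.994 -4.755 3.742
v -2.451 -4.815 3.68
v -2.768 -3.762 4.761
v -2.225 -3.822 4.699
v -2.609 -4.607 4.531
v -2.995 -4.118 3.121
v -2.452 -4.178 3.059
v -2.769 -3.125 4.14
v -2.226 -3.185 4.078
v -2.611 -3.333 3.289
v -1.829 -3.545 3.952
v -1.969 -4.158 3.322
v -2.214 -3.692 3.163
v -2.128 -3.313 3.552
v -1.829 -3.939 4.335
v -1.969 -4.552 3.706
v -2.213 -4.724 4.168
v -2.127 -4.345 4.557
v -1.731 -4.067 3.81
v -3.251 -3.388 4.114
v -3.391 -4.001 3.485
v -3.093 -3.595 3.263
v -3.007 -3.216 3.652
v -3.251 -3.782 4.498
v -3.391 -4.395 3.868
v -3.092 -4.627 4.268
v -3.006 -4.248 4.657
v -3.489 -3.873 4.01
f 2 4 1
f 5 2 1
f 1 4 3
f 3 5 1
f 2 8 4
f 6 2 5
f 6 8 2
f 4 8 3
f 7 5 3
f 3 8 7
f 7 6 5
f 8 6 7
f 9 46 25
f 46 20 49
f 25 49 14
f 46 49 25
f 9 25 21
f 25 14 26
f 21 26 10
f 25 26 21
f 9 21 30
f 21 10 31
f 30 31 16
f 21 31 30
f 9 30 42
f 30 16 45
f 42 45 19
f 30 45 42
f 9 42 46
f 42 19 50
f 46 50 20
f 42 50 46
f 10 26 37
f 26 14 40
f 37 40 18
f 26 40 37
f 14 49 27
f 49 20 48
f 27 48 13
f 49 48 27
f 20 50 47
f 50 19 43
f 47 43 11
f 50 43 47
f 19 45 44
f 45 16 32
f 44 32 15
f 45 32 44
f 16 31 36
f 31 10 33
f 36 33 17
f 31 33 36
f 12 38 24
f 38 18 39
f 24 39 13
f 38 39 24
f 12 24 22
f 24 13 23
f 22 23 11
f 24 23 22
f 12 22 29
f 22 11 28
f 29 28 15
f 22 28 29
f 12 29 34
f 29 15 35
f 34 35 17
f 29 35 34
f 12 34 38
f 34 17 41
f 38 41 18
f 34 41 38
f 13 39 27
f 39 18 40
f 27 40 14
f 39 40 27
f 11 23 47
f 23 13 48
f 47 48 20
f 23 48 47
f 15 28 44
f 28 11 43
f 44 43 19
f 28 43 44
f 17 35 36
f 35 15 32
f 36 32 16
f 35 32 36
f 18 41 37
f 41 17 33
f 37 33 10
f 41 33 37



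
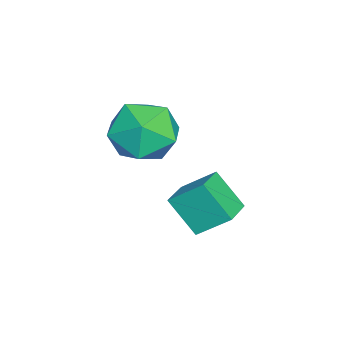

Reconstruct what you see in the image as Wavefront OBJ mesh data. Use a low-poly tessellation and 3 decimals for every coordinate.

v 1.377 -1.294 -1.007
v 2.447 -1.172 -0.765
v 1.553 -3.068 -0.895
v 2.623 -2.946 -0.653
v 1.854 -2.634 0.074
v 1.745 -1.537 0.005
v 2.255 -2.703 -1.665
v 2.146 -1.606 -1.734
v 2.99 -2.043 -1.172
v 2.742 -2 -0.097
v 1.258 -2.24 -1.563
v 1.01 -2.197 -0.488
v 1.861 -0.394 -4.31
v 1.509 -1.215 -3.311
v 1.876 0.553 -3.525
v 1.524 -0.268 -2.527
v 2.836 -0.572 -4.113
v 2.484 -1.393 -3.115
v 2.851 0.375 -3.329
v 2.499 -0.446 -2.33
f 1 12 6
f 1 6 2
f 1 2 8
f 1 8 11
f 1 11 12
f 2 6 10
f 6 12 5
f 12 11 3
f 11 8 7
f 8 2 9
f 4 10 5
f 4 5 3
f 4 3 7
f 4 7 9
f 4 9 10
f 5 10 6
f 3 5 12
f 7 3 11
f 9 7 8
f 10 9 2
f 14 16 13
f 17 14 13
f 13 16 15
f 15 17 13
f 14 20 16
f 18 14 17
f 18 20 14
f 16 20 15
f 19 17 15
f 15 20 19
f 19 18 17
f 20 18 19



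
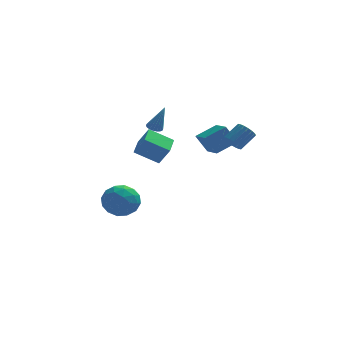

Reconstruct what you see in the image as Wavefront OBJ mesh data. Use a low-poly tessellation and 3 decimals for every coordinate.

v -4.148 1.389 -3.446
v -3.322 1.998 -2.749
v -2.658 0.682 -4.591
v -1.832 1.291 -3.894
v -2.447 0.322 -3.423
v -3.368 0.759 -2.715
v -2.612 1.921 -4.625
v -3.533 2.358 -3.917
v -2.373 2.327 -3.477
v -2.271 1.339 -2.734
v -3.709 1.341 -4.606
v -3.607 0.353 -3.863
v -3.866 1.756 -2.997
v -2.114 0.924 -4.343
v -2.476 0.355 -4.066
v -1.991 0.713 -3.656
v -3.893 1.027 -2.977
v -3.407 1.385 -2.567
v -2.893 0.4 -2.963
v -2.573 1.295 -4.773
v -2.087 1.653 -4.363
v -3.989 1.967 -3.684
v -3.504 2.325 -3.274
v -3.087 2.28 -4.377
v -2.823 2.307 -3.015
v -1.947 1.892 -3.688
v -2.405 2.262 -4.118
v -2.946 2.519 -3.702
v -2.763 1.726 -2.578
v -1.887 1.311 -3.251
v -2.248 0.741 -2.975
v -2.79 0.998 -2.559
v -2.205 1.92 -3.007
v -4.093 1.369 -4.089
v -3.217 0.954 -4.762
v -3.19 1.682 -4.781
v -3.732 1.939 -4.365
v -4.033 0.788 -3.652
v -3.157 0.373 -4.325
v -3.034 0.161 -3.638
v -3.575 0.418 -3.222
v -3.775 0.76 -4.333
v -1.085 -0.75 3.104
v -0.601 -0.718 2.945
v -0.515 -1.09 4.776
v -0.649 -0.504 3.005
v -0.783 -0.339 3.084
v -0.977 -0.255 3.167
v -1.192 -0.269 3.238
v -1.386 -0.379 3.282
v -1.521 -0.561 3.29
v -1.569 -0.781 3.262
v -1.521 -0.995 3.202
v -1.387 -1.16 3.123
v -1.194 -1.244 3.04
v -0.978 -1.23 2.969
v -0.784 -1.121 2.925
v -0.65 -0.938 2.917
v 1.833 0.247 1.775
v 3.085 0.771 2.436
v 1.407 1.909 1.264
v 2.66 2.433 1.925
v 2.52 0.067 0.615
v 3.773 0.591 1.276
v 2.095 1.729 0.104
v 3.347 2.253 0.765
v 3.085 -3.754 2.985
v 3.557 -3.838 2.547
v 4.387 -3.289 3.336
v 3.915 -3.206 3.775
v 3.451 -3.577 2.478
v 4.281 -3.029 3.267
v 3.272 -3.352 2.51
v 4.102 -2.804 3.299
v 3.056 -3.207 2.636
v 3.886 -2.659 3.425
v 2.846 -3.17 2.831
v 3.676 -2.622 3.62
v 2.683 -3.248 3.057
v 3.513 -2.7 3.846
v 2.6 -3.427 3.269
v 3.43 -2.879 4.058
v 2.613 -3.671 3.424
v 3.443 -3.122 4.213
v 2.719 -3.931 3.493
v 3.549 -3.383 4.282
v 2.898 -4.156 3.461
v 3.728 -3.608 4.25
v 3.114 -4.301 3.335
v 3.944 -3.753 4.124
v 3.324 -4.338 3.14
v 4.154 -3.79 3.929
v 3.487 -4.26 2.914
v 4.317 -3.712 3.703
v 3.57 -4.081 2.702
v 4.4 -3.533 3.491
v -0.859 -1.249 0.46
v -2.286 -1.087 1.293
v -0.562 0.204 0.688
v -1.989 0.365 1.521
v -0.251 -1.545 1.559
v -1.678 -1.384 2.392
v 0.046 -0.093 1.787
v -1.381 0.069 2.62
f 1 38 17
f 38 12 41
f 17 41 6
f 38 41 17
f 1 17 13
f 17 6 18
f 13 18 2
f 17 18 13
f 1 13 22
f 13 2 23
f 22 23 8
f 13 23 22
f 1 22 34
f 22 8 37
f 34 37 11
f 22 37 34
f 1 34 38
f 34 11 42
f 38 42 12
f 34 42 38
f 2 18 29
f 18 6 32
f 29 32 10
f 18 32 29
f 6 41 19
f 41 12 40
f 19 40 5
f 41 40 19
f 12 42 39
f 42 11 35
f 39 35 3
f 42 35 39
f 11 37 36
f 37 8 24
f 36 24 7
f 37 24 36
f 8 23 28
f 23 2 25
f 28 25 9
f 23 25 28
f 4 30 16
f 30 10 31
f 16 31 5
f 30 31 16
f 4 16 14
f 16 5 15
f 14 15 3
f 16 15 14
f 4 14 21
f 14 3 20
f 21 20 7
f 14 20 21
f 4 21 26
f 21 7 27
f 26 27 9
f 21 27 26
f 4 26 30
f 26 9 33
f 30 33 10
f 26 33 30
f 5 31 19
f 31 10 32
f 19 32 6
f 31 32 19
f 3 15 39
f 15 5 40
f 39 40 12
f 15 40 39
f 7 20 36
f 20 3 35
f 36 35 11
f 20 35 36
f 9 27 28
f 27 7 24
f 28 24 8
f 27 24 28
f 10 33 29
f 33 9 25
f 29 25 2
f 33 25 29
f 44 43 46
f 44 46 45
f 46 43 47
f 46 47 45
f 47 43 48
f 47 48 45
f 48 43 49
f 48 49 45
f 49 43 50
f 49 50 45
f 50 43 51
f 50 51 45
f 51 43 52
f 51 52 45
f 52 43 53
f 52 53 45
f 53 43 54
f 53 54 45
f 54 43 55
f 54 55 45
f 55 43 56
f 55 56 45
f 56 43 57
f 56 57 45
f 57 43 58
f 57 58 45
f 58 43 44
f 58 44 45
f 60 62 59
f 63 60 59
f 59 62 61
f 61 63 59
f 60 66 62
f 64 60 63
f 64 66 60
f 62 66 61
f 65 63 61
f 61 66 65
f 65 64 63
f 66 64 65
f 68 67 71
f 68 71 69
f 69 71 72
f 69 72 70
f 71 67 73
f 71 73 72
f 72 73 74
f 72 74 70
f 73 67 75
f 73 75 74
f 74 75 76
f 74 76 70
f 75 67 77
f 75 77 76
f 76 77 78
f 76 78 70
f 77 67 79
f 77 79 78
f 78 79 80
f 78 80 70
f 79 67 81
f 79 81 80
f 80 81 82
f 80 82 70
f 81 67 83
f 81 83 82
f 82 83 84
f 82 84 70
f 83 67 85
f 83 85 84
f 84 85 86
f 84 86 70
f 85 67 87
f 85 87 86
f 86 87 88
f 86 88 70
f 87 67 89
f 87 89 88
f 88 89 90
f 88 90 70
f 89 67 91
f 89 91 90
f 90 91 92
f 90 92 70
f 91 67 93
f 91 93 92
f 92 93 94
f 92 94 70
f 93 67 95
f 93 95 94
f 94 95 96
f 94 96 70
f 95 67 68
f 95 68 96
f 96 68 69
f 96 69 70
f 98 100 97
f 101 98 97
f 97 100 99
f 99 101 97
f 98 104 100
f 102 98 101
f 102 104 98
f 100 104 99
f 103 101 99
f 99 104 103
f 103 102 101
f 104 102 103



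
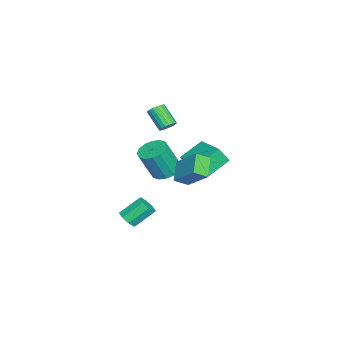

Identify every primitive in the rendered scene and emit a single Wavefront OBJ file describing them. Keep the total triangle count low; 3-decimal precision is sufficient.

v -3.514 -1.431 -0.251
v -3.136 -1.284 0.135
v -3.828 -2.143 1.137
v -4.206 -2.289 0.751
v -3.313 -1.111 0.162
v -4.004 -1.969 1.164
v -3.529 -1 0.107
v -4.221 -1.859 1.109
v -3.743 -0.975 -0.019
v -4.434 -1.834 0.983
v -3.911 -1.04 -0.191
v -4.603 -1.899 0.812
v -4.001 -1.183 -0.375
v -4.693 -2.041 0.628
v -3.994 -1.374 -0.534
v -4.686 -2.233 0.468
v -3.892 -1.577 -0.637
v -4.584 -2.436 0.365
v -3.716 -1.751 -0.664
v -4.407 -2.609 0.338
v -3.499 -1.861 -0.609
v -4.191 -2.72 0.393
v -3.286 -1.886 -0.483
v -3.977 -2.745 0.519
v -3.117 -1.821 -0.312
v -3.809 -2.68 0.691
v -3.027 -1.679 -0.128
v -3.719 -2.537 0.875
v -3.034 -1.487 0.032
v -3.726 -2.346 1.034
v -1.246 0.35 -2.11
v -1.07 -0.222 -1.175
v -2.285 1.358 -1.298
v -2.109 0.786 -0.363
v 0.349 1.614 -1.637
v 0.525 1.042 -0.702
v -0.69 2.622 -0.825
v -0.514 2.05 0.11
v 2.952 0.28 -0.506
v 1.817 0.194 0.257
v 2.581 0.99 -0.979
v 1.446 0.903 -0.216
v 3.694 1.497 0.736
v 2.559 1.41 1.499
v 3.323 2.206 0.263
v 2.188 2.12 1.026
v 3.888 -2.044 -3.281
v 4.349 -2.21 -2.854
v 3.813 -1.222 -1.892
v 3.352 -1.056 -2.319
v 4.492 -1.84 -3.154
v 3.956 -0.852 -2.192
v 4.281 -1.59 -3.529
v 3.746 -0.601 -2.566
v 3.84 -1.605 -3.758
v 3.304 -0.617 -2.796
v 3.427 -1.878 -3.708
v 2.891 -0.89 -2.746
v 3.284 -2.248 -3.408
v 2.748 -1.26 -2.446
v 3.494 -2.499 -3.034
v 2.959 -1.51 -2.071
v 3.936 -2.483 -2.804
v 3.4 -1.495 -1.842
v -3.503 -1.532 -3.85
v -2.596 -1.326 -3.987
v -2.15 -2.041 -2.107
v -3.057 -2.248 -1.97
v -2.788 -0.925 -3.788
v -2.342 -1.64 -1.909
v -3.172 -0.687 -3.607
v -2.726 -1.402 -1.727
v -3.644 -0.675 -3.49
v -3.198 -1.391 -1.611
v -4.079 -0.894 -3.47
v -3.632 -1.609 -1.59
v -4.359 -1.283 -3.552
v -3.913 -1.998 -1.672
v -4.41 -1.739 -3.713
v -3.964 -2.454 -1.833
v -4.218 -2.14 -3.911
v -3.772 -2.855 -2.032
v -3.834 -2.378 -4.093
v -3.388 -3.093 -2.213
v -3.362 -2.389 -4.209
v -2.916 -3.105 -2.33
v -2.928 -2.171 -4.23
v -2.481 -2.886 -2.35
v -2.647 -1.782 -4.148
v -2.201 -2.497 -2.268
f 2 1 5
f 2 5 3
f 3 5 6
f 3 6 4
f 5 1 7
f 5 7 6
f 6 7 8
f 6 8 4
f 7 1 9
f 7 9 8
f 8 9 10
f 8 10 4
f 9 1 11
f 9 11 10
f 10 11 12
f 10 12 4
f 11 1 13
f 11 13 12
f 12 13 14
f 12 14 4
f 13 1 15
f 13 15 14
f 14 15 16
f 14 16 4
f 15 1 17
f 15 17 16
f 16 17 18
f 16 18 4
f 17 1 19
f 17 19 18
f 18 19 20
f 18 20 4
f 19 1 21
f 19 21 20
f 20 21 22
f 20 22 4
f 21 1 23
f 21 23 22
f 22 23 24
f 22 24 4
f 23 1 25
f 23 25 24
f 24 25 26
f 24 26 4
f 25 1 27
f 25 27 26
f 26 27 28
f 26 28 4
f 27 1 29
f 27 29 28
f 28 29 30
f 28 30 4
f 29 1 2
f 29 2 30
f 30 2 3
f 30 3 4
f 32 34 31
f 35 32 31
f 31 34 33
f 33 35 31
f 32 38 34
f 36 32 35
f 36 38 32
f 34 38 33
f 37 35 33
f 33 38 37
f 37 36 35
f 38 36 37
f 40 42 39
f 43 40 39
f 39 42 41
f 41 43 39
f 40 46 42
f 44 40 43
f 44 46 40
f 42 46 41
f 45 43 41
f 41 46 45
f 45 44 43
f 46 44 45
f 48 47 51
f 48 51 49
f 49 51 52
f 49 52 50
f 51 47 53
f 51 53 52
f 52 53 54
f 52 54 50
f 53 47 55
f 53 55 54
f 54 55 56
f 54 56 50
f 55 47 57
f 55 57 56
f 56 57 58
f 56 58 50
f 57 47 59
f 57 59 58
f 58 59 60
f 58 60 50
f 59 47 61
f 59 61 60
f 60 61 62
f 60 62 50
f 61 47 63
f 61 63 62
f 62 63 64
f 62 64 50
f 63 47 48
f 63 48 64
f 64 48 49
f 64 49 50
f 66 65 69
f 66 69 67
f 67 69 70
f 67 70 68
f 69 65 71
f 69 71 70
f 70 71 72
f 70 72 68
f 71 65 73
f 71 73 72
f 72 73 74
f 72 74 68
f 73 65 75
f 73 75 74
f 74 75 76
f 74 76 68
f 75 65 77
f 75 77 76
f 76 77 78
f 76 78 68
f 77 65 79
f 77 79 78
f 78 79 80
f 78 80 68
f 79 65 81
f 79 81 80
f 80 81 82
f 80 82 68
f 81 65 83
f 81 83 82
f 82 83 84
f 82 84 68
f 83 65 85
f 83 85 84
f 84 85 86
f 84 86 68
f 85 65 87
f 85 87 86
f 86 87 88
f 86 88 68
f 87 65 89
f 87 89 88
f 88 89 90
f 88 90 68
f 89 65 66
f 89 66 90
f 90 66 67
f 90 67 68



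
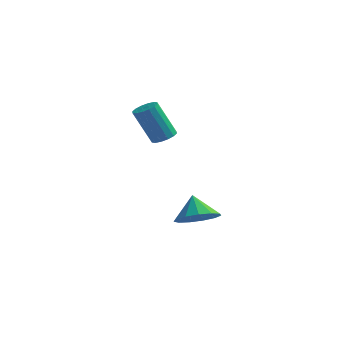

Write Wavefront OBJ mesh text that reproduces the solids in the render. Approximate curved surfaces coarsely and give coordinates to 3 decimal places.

v 0.404 3.287 -4.011
v 1.395 3.42 -3.629
v -0.084 3.933 -2.969
v 1.282 3.898 -3.978
v 0.89 4.183 -4.338
v 0.344 4.183 -4.594
v -0.183 3.899 -4.665
v -0.523 3.42 -4.528
v -0.569 2.9 -4.228
v -0.307 2.502 -3.858
v 0.182 2.354 -3.538
v 0.741 2.502 -3.367
v 1.193 2.899 -3.402
v -1.22 3.454 0.637
v -0.801 3.842 0.879
v -1.621 3.654 2.604
v -2.04 3.266 2.363
v -1.043 4.03 0.784
v -1.863 3.842 2.51
v -1.333 4.064 0.65
v -2.153 3.875 2.376
v -1.592 3.934 0.512
v -2.412 3.746 2.238
v -1.752 3.676 0.408
v -2.572 3.487 2.134
v -1.769 3.358 0.366
v -2.589 3.17 2.092
v -1.639 3.066 0.396
v -2.459 2.878 2.121
v -1.397 2.878 0.49
v -2.217 2.69 2.216
v -1.107 2.845 0.624
v -1.927 2.656 2.35
v -0.848 2.974 0.762
v -1.668 2.786 2.488
v -0.688 3.233 0.866
v -1.508 3.044 2.592
v -0.671 3.55 0.908
v -1.491 3.362 2.634
f 2 1 4
f 2 4 3
f 4 1 5
f 4 5 3
f 5 1 6
f 5 6 3
f 6 1 7
f 6 7 3
f 7 1 8
f 7 8 3
f 8 1 9
f 8 9 3
f 9 1 10
f 9 10 3
f 10 1 11
f 10 11 3
f 11 1 12
f 11 12 3
f 12 1 13
f 12 13 3
f 13 1 2
f 13 2 3
f 15 14 18
f 15 18 16
f 16 18 19
f 16 19 17
f 18 14 20
f 18 20 19
f 19 20 21
f 19 21 17
f 20 14 22
f 20 22 21
f 21 22 23
f 21 23 17
f 22 14 24
f 22 24 23
f 23 24 25
f 23 25 17
f 24 14 26
f 24 26 25
f 25 26 27
f 25 27 17
f 26 14 28
f 26 28 27
f 27 28 29
f 27 29 17
f 28 14 30
f 28 30 29
f 29 30 31
f 29 31 17
f 30 14 32
f 30 32 31
f 31 32 33
f 31 33 17
f 32 14 34
f 32 34 33
f 33 34 35
f 33 35 17
f 34 14 36
f 34 36 35
f 35 36 37
f 35 37 17
f 36 14 38
f 36 38 37
f 37 38 39
f 37 39 17
f 38 14 15
f 38 15 39
f 39 15 16
f 39 16 17



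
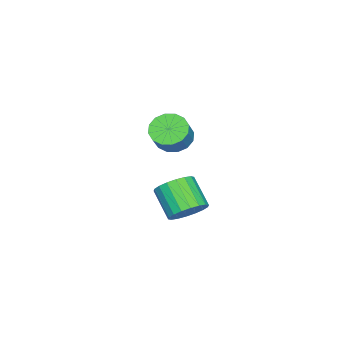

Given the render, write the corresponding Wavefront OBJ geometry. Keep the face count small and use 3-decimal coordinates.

v 1.097 1.91 0.706
v 1.7 1.901 0.211
v 2.365 1.981 1.019
v 1.763 1.99 1.514
v 1.604 2.291 0.251
v 2.269 2.371 1.06
v 1.372 2.579 0.414
v 2.038 2.659 1.222
v 1.067 2.688 0.655
v 1.732 2.767 1.463
v 0.77 2.588 0.909
v 1.435 2.668 1.717
v 0.56 2.307 1.109
v 1.226 2.386 1.917
v 0.495 1.919 1.201
v 1.16 1.999 2.009
v 0.591 1.529 1.16
v 1.256 1.609 1.969
v 0.822 1.241 0.998
v 1.488 1.321 1.806
v 1.128 1.133 0.757
v 1.793 1.212 1.565
v 1.425 1.232 0.503
v 2.09 1.312 1.311
v 1.634 1.514 0.303
v 2.3 1.593 1.111
v 0.64 2.32 -3.717
v 1.329 2.327 -3.219
v 0.648 1.406 -2.265
v -0.04 1.4 -2.763
v 1.126 2.616 -3.084
v 0.445 1.695 -2.131
v 0.826 2.847 -3.075
v 0.145 1.926 -2.122
v 0.49 2.973 -3.193
v -0.191 2.052 -2.24
v 0.183 2.971 -3.415
v -0.498 2.05 -2.462
v -0.033 2.839 -3.696
v -0.714 1.918 -2.743
v -0.115 2.605 -3.982
v -0.796 1.684 -3.029
v -0.048 2.314 -4.215
v -0.729 1.393 -3.261
v 0.155 2.025 -4.349
v -0.526 1.104 -3.396
v 0.455 1.794 -4.358
v -0.226 0.873 -3.405
v 0.791 1.668 -4.24
v 0.11 0.747 -3.287
v 1.098 1.67 -4.018
v 0.417 0.749 -3.065
v 1.314 1.802 -3.737
v 0.633 0.881 -2.784
v 1.396 2.036 -3.451
v 0.715 1.115 -2.498
f 2 1 5
f 2 5 3
f 3 5 6
f 3 6 4
f 5 1 7
f 5 7 6
f 6 7 8
f 6 8 4
f 7 1 9
f 7 9 8
f 8 9 10
f 8 10 4
f 9 1 11
f 9 11 10
f 10 11 12
f 10 12 4
f 11 1 13
f 11 13 12
f 12 13 14
f 12 14 4
f 13 1 15
f 13 15 14
f 14 15 16
f 14 16 4
f 15 1 17
f 15 17 16
f 16 17 18
f 16 18 4
f 17 1 19
f 17 19 18
f 18 19 20
f 18 20 4
f 19 1 21
f 19 21 20
f 20 21 22
f 20 22 4
f 21 1 23
f 21 23 22
f 22 23 24
f 22 24 4
f 23 1 25
f 23 25 24
f 24 25 26
f 24 26 4
f 25 1 2
f 25 2 26
f 26 2 3
f 26 3 4
f 28 27 31
f 28 31 29
f 29 31 32
f 29 32 30
f 31 27 33
f 31 33 32
f 32 33 34
f 32 34 30
f 33 27 35
f 33 35 34
f 34 35 36
f 34 36 30
f 35 27 37
f 35 37 36
f 36 37 38
f 36 38 30
f 37 27 39
f 37 39 38
f 38 39 40
f 38 40 30
f 39 27 41
f 39 41 40
f 40 41 42
f 40 42 30
f 41 27 43
f 41 43 42
f 42 43 44
f 42 44 30
f 43 27 45
f 43 45 44
f 44 45 46
f 44 46 30
f 45 27 47
f 45 47 46
f 46 47 48
f 46 48 30
f 47 27 49
f 47 49 48
f 48 49 50
f 48 50 30
f 49 27 51
f 49 51 50
f 50 51 52
f 50 52 30
f 51 27 53
f 51 53 52
f 52 53 54
f 52 54 30
f 53 27 55
f 53 55 54
f 54 55 56
f 54 56 30
f 55 27 28
f 55 28 56
f 56 28 29
f 56 29 30



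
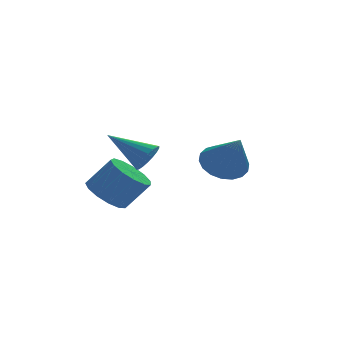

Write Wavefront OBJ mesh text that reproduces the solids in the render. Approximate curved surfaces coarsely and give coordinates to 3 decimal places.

v -1.276 -4.243 -0.275
v -0.823 -4.21 0.244
v -2.424 -3.097 0.655
v -0.737 -3.977 0.063
v -0.758 -3.797 -0.185
v -0.881 -3.706 -0.451
v -1.083 -3.72 -0.682
v -1.323 -3.839 -0.832
v -1.554 -4.037 -0.872
v -1.73 -4.277 -0.794
v -1.816 -4.509 -0.613
v -1.795 -4.689 -0.365
v -1.671 -4.781 -0.099
v -1.469 -4.766 0.132
v -1.229 -4.648 0.282
v -0.998 -4.45 0.322
v -1.869 -1.293 -3.088
v -1.279 -1.823 -3.68
v -0.361 -2.137 -2.484
v -0.951 -1.607 -1.892
v -1.084 -1.3 -3.692
v -0.167 -1.615 -2.496
v -1.139 -0.775 -3.512
v -0.221 -1.09 -2.316
v -1.425 -0.414 -3.197
v -0.508 -0.729 -2.001
v -1.853 -0.333 -2.848
v -0.935 -0.647 -1.652
v -2.285 -0.555 -2.575
v -1.367 -0.87 -1.379
v -2.585 -1.013 -2.465
v -1.668 -1.327 -1.269
v -2.658 -1.559 -2.553
v -1.74 -1.873 -1.356
v -2.48 -2.02 -2.81
v -1.563 -2.335 -1.614
v -2.108 -2.251 -3.156
v -1.191 -2.565 -1.96
v -1.66 -2.178 -3.48
v -0.743 -2.492 -2.284
v 2.669 -2.112 -1.717
v 3.659 -1.89 -1.619
v 2.791 -3.348 -0.163
v 3.459 -1.578 -1.356
v 3.102 -1.373 -1.164
v 2.66 -1.314 -1.082
v 2.219 -1.413 -1.126
v 1.867 -1.65 -1.287
v 1.674 -1.979 -1.534
v 1.678 -2.335 -1.816
v 1.878 -2.646 -2.079
v 2.235 -2.851 -2.271
v 2.678 -2.91 -2.353
v 3.118 -2.811 -2.309
v 3.47 -2.574 -2.148
v 3.663 -2.245 -1.901
f 2 1 4
f 2 4 3
f 4 1 5
f 4 5 3
f 5 1 6
f 5 6 3
f 6 1 7
f 6 7 3
f 7 1 8
f 7 8 3
f 8 1 9
f 8 9 3
f 9 1 10
f 9 10 3
f 10 1 11
f 10 11 3
f 11 1 12
f 11 12 3
f 12 1 13
f 12 13 3
f 13 1 14
f 13 14 3
f 14 1 15
f 14 15 3
f 15 1 16
f 15 16 3
f 16 1 2
f 16 2 3
f 18 17 21
f 18 21 19
f 19 21 22
f 19 22 20
f 21 17 23
f 21 23 22
f 22 23 24
f 22 24 20
f 23 17 25
f 23 25 24
f 24 25 26
f 24 26 20
f 25 17 27
f 25 27 26
f 26 27 28
f 26 28 20
f 27 17 29
f 27 29 28
f 28 29 30
f 28 30 20
f 29 17 31
f 29 31 30
f 30 31 32
f 30 32 20
f 31 17 33
f 31 33 32
f 32 33 34
f 32 34 20
f 33 17 35
f 33 35 34
f 34 35 36
f 34 36 20
f 35 17 37
f 35 37 36
f 36 37 38
f 36 38 20
f 37 17 39
f 37 39 38
f 38 39 40
f 38 40 20
f 39 17 18
f 39 18 40
f 40 18 19
f 40 19 20
f 42 41 44
f 42 44 43
f 44 41 45
f 44 45 43
f 45 41 46
f 45 46 43
f 46 41 47
f 46 47 43
f 47 41 48
f 47 48 43
f 48 41 49
f 48 49 43
f 49 41 50
f 49 50 43
f 50 41 51
f 50 51 43
f 51 41 52
f 51 52 43
f 52 41 53
f 52 53 43
f 53 41 54
f 53 54 43
f 54 41 55
f 54 55 43
f 55 41 56
f 55 56 43
f 56 41 42
f 56 42 43



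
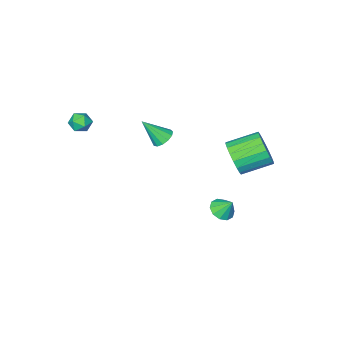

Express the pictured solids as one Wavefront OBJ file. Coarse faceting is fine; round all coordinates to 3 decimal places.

v -2.2 2.149 0.171
v -1.643 2.543 1.021
v -3.183 3.345 1.659
v -3.74 2.951 0.809
v -1.597 2.895 0.689
v -3.137 3.697 1.327
v -1.671 3.098 0.255
v -3.211 3.9 0.893
v -1.849 3.114 -0.195
v -3.39 3.916 0.442
v -2.097 2.938 -0.574
v -3.637 3.74 0.064
v -2.366 2.606 -0.804
v -3.906 3.408 -0.167
v -2.601 2.184 -0.842
v -4.141 2.986 -0.204
v -2.757 1.755 -0.679
v -4.297 2.557 -0.041
v -2.803 1.403 -0.347
v -4.343 2.205 0.291
v -2.729 1.2 0.087
v -4.269 2.002 0.725
v -2.55 1.184 0.538
v -4.091 1.986 1.175
v -2.303 1.36 0.916
v -3.843 2.162 1.554
v -2.034 1.692 1.147
v -3.574 2.494 1.784
v -1.799 2.114 1.184
v -3.339 2.916 1.822
v -1.993 1.546 -4.336
v -1.252 1.693 -4.259
v -2.207 2.154 -3.444
v -1.438 2.027 -4.531
v -1.837 2.178 -4.729
v -2.295 2.087 -4.776
v -2.638 1.79 -4.656
v -2.735 1.4 -4.413
v -2.549 1.065 -4.141
v -2.15 0.915 -3.943
v -1.692 1.005 -3.895
v -1.349 1.302 -4.016
v 0.546 -0.29 1.578
v 1.12 0.002 1.359
v 1.394 -0.99 2.862
v 0.957 0.251 1.601
v 0.665 0.327 1.836
v 0.334 0.208 1.989
v 0.071 -0.07 2.011
v -0.041 -0.418 1.896
v 0.033 -0.725 1.68
v 0.27 -0.894 1.431
v 0.595 -0.872 1.229
v 0.904 -0.665 1.138
v 1.1 -0.339 1.186
v 4.078 -2.279 2.901
v 4.457 -2.8 3.158
v 3.383 -3.02 2.422
v 3.762 -3.541 2.679
v 3.388 -3.141 3.105
v 3.817 -2.683 3.401
v 4.023 -3.137 2.179
v 4.452 -2.679 2.475
v 4.423 -3.33 2.712
v 4.031 -3.333 3.285
v 3.809 -2.487 2.295
v 3.417 -2.49 2.868
f 2 1 5
f 2 5 3
f 3 5 6
f 3 6 4
f 5 1 7
f 5 7 6
f 6 7 8
f 6 8 4
f 7 1 9
f 7 9 8
f 8 9 10
f 8 10 4
f 9 1 11
f 9 11 10
f 10 11 12
f 10 12 4
f 11 1 13
f 11 13 12
f 12 13 14
f 12 14 4
f 13 1 15
f 13 15 14
f 14 15 16
f 14 16 4
f 15 1 17
f 15 17 16
f 16 17 18
f 16 18 4
f 17 1 19
f 17 19 18
f 18 19 20
f 18 20 4
f 19 1 21
f 19 21 20
f 20 21 22
f 20 22 4
f 21 1 23
f 21 23 22
f 22 23 24
f 22 24 4
f 23 1 25
f 23 25 24
f 24 25 26
f 24 26 4
f 25 1 27
f 25 27 26
f 26 27 28
f 26 28 4
f 27 1 29
f 27 29 28
f 28 29 30
f 28 30 4
f 29 1 2
f 29 2 30
f 30 2 3
f 30 3 4
f 32 31 34
f 32 34 33
f 34 31 35
f 34 35 33
f 35 31 36
f 35 36 33
f 36 31 37
f 36 37 33
f 37 31 38
f 37 38 33
f 38 31 39
f 38 39 33
f 39 31 40
f 39 40 33
f 40 31 41
f 40 41 33
f 41 31 42
f 41 42 33
f 42 31 32
f 42 32 33
f 44 43 46
f 44 46 45
f 46 43 47
f 46 47 45
f 47 43 48
f 47 48 45
f 48 43 49
f 48 49 45
f 49 43 50
f 49 50 45
f 50 43 51
f 50 51 45
f 51 43 52
f 51 52 45
f 52 43 53
f 52 53 45
f 53 43 54
f 53 54 45
f 54 43 55
f 54 55 45
f 55 43 44
f 55 44 45
f 56 67 61
f 56 61 57
f 56 57 63
f 56 63 66
f 56 66 67
f 57 61 65
f 61 67 60
f 67 66 58
f 66 63 62
f 63 57 64
f 59 65 60
f 59 60 58
f 59 58 62
f 59 62 64
f 59 64 65
f 60 65 61
f 58 60 67
f 62 58 66
f 64 62 63
f 65 64 57



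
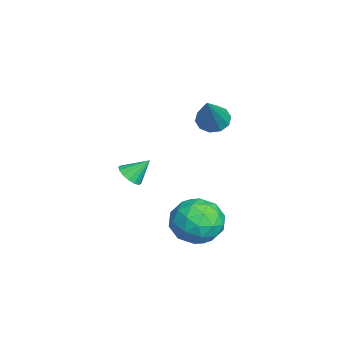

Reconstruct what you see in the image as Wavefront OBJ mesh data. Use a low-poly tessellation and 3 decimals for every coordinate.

v 3.161 -0.565 -2.318
v 4.217 -0.425 -2.516
v 3.323 -2.275 -2.664
v 4.379 -2.135 -2.862
v 3.999 -2.032 -1.853
v 3.899 -0.975 -1.639
v 3.641 -1.725 -3.541
v 3.541 -0.668 -3.327
v 4.513 -1.142 -3.272
v 4.734 -1.332 -2.229
v 2.806 -1.368 -2.951
v 3.027 -1.558 -1.908
v 3.675 -0.345 -2.387
v 3.865 -2.355 -2.793
v 3.642 -2.295 -2.2
v 4.262 -2.212 -2.317
v 3.488 -0.668 -1.871
v 4.108 -0.586 -1.988
v 3.98 -1.531 -1.598
v 3.432 -2.114 -3.192
v 4.052 -2.032 -3.309
v 3.278 -0.488 -2.863
v 3.898 -0.405 -2.98
v 3.56 -1.169 -3.582
v 4.469 -0.684 -2.947
v 4.565 -1.689 -3.151
v 4.131 -1.448 -3.55
v 4.072 -0.827 -3.424
v 4.599 -0.795 -2.334
v 4.695 -1.801 -2.537
v 4.471 -1.74 -1.944
v 4.413 -1.119 -1.819
v 4.774 -1.217 -2.778
v 2.845 -0.899 -2.643
v 2.941 -1.905 -2.846
v 3.127 -1.581 -3.361
v 3.069 -0.96 -3.236
v 2.975 -1.011 -2.029
v 3.071 -2.016 -2.233
v 3.468 -1.873 -1.756
v 3.409 -1.252 -1.63
v 2.766 -1.483 -2.402
v 0.561 -0.679 0.886
v 1.052 -0.415 0.515
v 1.899 -0.961 2.454
v 0.871 -0.107 0.725
v 0.572 -0.018 0.996
v 0.268 -0.181 1.226
v 0.077 -0.534 1.326
v 0.07 -0.943 1.258
v 0.251 -1.25 1.048
v 0.55 -1.34 0.776
v 0.854 -1.176 0.547
v 1.045 -0.823 0.447
v 3.392 -3.728 -0.402
v 3.92 -3.573 -0.508
v 3.328 -3.012 0.322
v 3.757 -3.41 -0.684
v 3.496 -3.332 -0.784
v 3.208 -3.36 -0.782
v 2.969 -3.487 -0.678
v 2.843 -3.678 -0.5
v 2.864 -3.882 -0.296
v 3.027 -4.046 -0.12
v 3.288 -4.124 -0.02
v 3.576 -4.096 -0.022
v 3.815 -3.969 -0.126
v 3.941 -3.778 -0.304
f 1 38 17
f 38 12 41
f 17 41 6
f 38 41 17
f 1 17 13
f 17 6 18
f 13 18 2
f 17 18 13
f 1 13 22
f 13 2 23
f 22 23 8
f 13 23 22
f 1 22 34
f 22 8 37
f 34 37 11
f 22 37 34
f 1 34 38
f 34 11 42
f 38 42 12
f 34 42 38
f 2 18 29
f 18 6 32
f 29 32 10
f 18 32 29
f 6 41 19
f 41 12 40
f 19 40 5
f 41 40 19
f 12 42 39
f 42 11 35
f 39 35 3
f 42 35 39
f 11 37 36
f 37 8 24
f 36 24 7
f 37 24 36
f 8 23 28
f 23 2 25
f 28 25 9
f 23 25 28
f 4 30 16
f 30 10 31
f 16 31 5
f 30 31 16
f 4 16 14
f 16 5 15
f 14 15 3
f 16 15 14
f 4 14 21
f 14 3 20
f 21 20 7
f 14 20 21
f 4 21 26
f 21 7 27
f 26 27 9
f 21 27 26
f 4 26 30
f 26 9 33
f 30 33 10
f 26 33 30
f 5 31 19
f 31 10 32
f 19 32 6
f 31 32 19
f 3 15 39
f 15 5 40
f 39 40 12
f 15 40 39
f 7 20 36
f 20 3 35
f 36 35 11
f 20 35 36
f 9 27 28
f 27 7 24
f 28 24 8
f 27 24 28
f 10 33 29
f 33 9 25
f 29 25 2
f 33 25 29
f 44 43 46
f 44 46 45
f 46 43 47
f 46 47 45
f 47 43 48
f 47 48 45
f 48 43 49
f 48 49 45
f 49 43 50
f 49 50 45
f 50 43 51
f 50 51 45
f 51 43 52
f 51 52 45
f 52 43 53
f 52 53 45
f 53 43 54
f 53 54 45
f 54 43 44
f 54 44 45
f 56 55 58
f 56 58 57
f 58 55 59
f 58 59 57
f 59 55 60
f 59 60 57
f 60 55 61
f 60 61 57
f 61 55 62
f 61 62 57
f 62 55 63
f 62 63 57
f 63 55 64
f 63 64 57
f 64 55 65
f 64 65 57
f 65 55 66
f 65 66 57
f 66 55 67
f 66 67 57
f 67 55 68
f 67 68 57
f 68 55 56
f 68 56 57



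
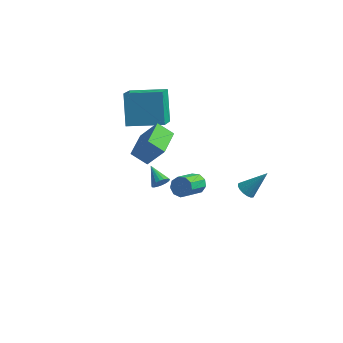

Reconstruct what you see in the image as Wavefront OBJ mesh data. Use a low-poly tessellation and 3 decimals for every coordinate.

v 0.684 0.935 -3.431
v 1.178 0.621 -3.738
v 0.869 -0.808 -2.776
v 0.376 -0.495 -2.469
v 1.334 0.834 -3.372
v 1.025 -0.595 -2.41
v 1.187 1.094 -3.033
v 0.878 -0.335 -2.071
v 0.804 1.279 -2.881
v 0.495 -0.15 -1.919
v 0.366 1.303 -2.986
v 0.057 -0.126 -2.024
v 0.076 1.155 -3.299
v -0.233 -0.274 -2.337
v 0.072 0.903 -3.674
v -0.237 -0.526 -2.712
v 0.354 0.667 -3.935
v 0.045 -0.762 -2.974
v 0.79 0.555 -3.96
v 0.481 -0.874 -2.999
v -0.928 -2.099 0.626
v -1.842 -2.15 1.272
v -1.028 -0.412 0.62
v -1.942 -0.463 1.266
v 0.022 -2.037 1.974
v -0.892 -2.088 2.62
v -0.078 -0.35 1.968
v -0.992 -0.401 2.614
v 0.596 -4.174 1.5
v 0.924 -4.078 1.892
v -0.216 -3.446 2
v 0.977 -3.913 1.738
v 0.955 -3.8 1.537
v 0.862 -3.761 1.329
v 0.716 -3.804 1.155
v 0.546 -3.921 1.049
v 0.386 -4.087 1.032
v 0.268 -4.271 1.108
v 0.215 -4.436 1.262
v 0.237 -4.549 1.463
v 0.33 -4.587 1.671
v 0.476 -4.544 1.845
v 0.646 -4.428 1.951
v 0.806 -4.261 1.968
v -3.453 1.224 0.084
v -4.006 2.379 1.786
v -3.691 2.714 -1.004
v -4.245 3.868 0.698
v -1.395 1.772 0.382
v -1.949 2.926 2.084
v -1.634 3.261 -0.706
v -2.187 4.416 0.996
v 3.13 2.431 -4.63
v 3.628 2.22 -4.91
v 4.13 3.069 -3.33
v 3.596 2.489 -5.018
v 3.457 2.745 -5.037
v 3.243 2.929 -4.962
v 3.003 2.999 -4.812
v 2.792 2.939 -4.619
v 2.658 2.762 -4.429
v 2.632 2.509 -4.285
v 2.72 2.239 -4.22
v 2.902 2.012 -4.249
v 3.136 1.881 -4.365
v 3.369 1.877 -4.541
v 3.546 1.999 -4.738
f 2 1 5
f 2 5 3
f 3 5 6
f 3 6 4
f 5 1 7
f 5 7 6
f 6 7 8
f 6 8 4
f 7 1 9
f 7 9 8
f 8 9 10
f 8 10 4
f 9 1 11
f 9 11 10
f 10 11 12
f 10 12 4
f 11 1 13
f 11 13 12
f 12 13 14
f 12 14 4
f 13 1 15
f 13 15 14
f 14 15 16
f 14 16 4
f 15 1 17
f 15 17 16
f 16 17 18
f 16 18 4
f 17 1 19
f 17 19 18
f 18 19 20
f 18 20 4
f 19 1 2
f 19 2 20
f 20 2 3
f 20 3 4
f 22 24 21
f 25 22 21
f 21 24 23
f 23 25 21
f 22 28 24
f 26 22 25
f 26 28 22
f 24 28 23
f 27 25 23
f 23 28 27
f 27 26 25
f 28 26 27
f 30 29 32
f 30 32 31
f 32 29 33
f 32 33 31
f 33 29 34
f 33 34 31
f 34 29 35
f 34 35 31
f 35 29 36
f 35 36 31
f 36 29 37
f 36 37 31
f 37 29 38
f 37 38 31
f 38 29 39
f 38 39 31
f 39 29 40
f 39 40 31
f 40 29 41
f 40 41 31
f 41 29 42
f 41 42 31
f 42 29 43
f 42 43 31
f 43 29 44
f 43 44 31
f 44 29 30
f 44 30 31
f 46 48 45
f 49 46 45
f 45 48 47
f 47 49 45
f 46 52 48
f 50 46 49
f 50 52 46
f 48 52 47
f 51 49 47
f 47 52 51
f 51 50 49
f 52 50 51
f 54 53 56
f 54 56 55
f 56 53 57
f 56 57 55
f 57 53 58
f 57 58 55
f 58 53 59
f 58 59 55
f 59 53 60
f 59 60 55
f 60 53 61
f 60 61 55
f 61 53 62
f 61 62 55
f 62 53 63
f 62 63 55
f 63 53 64
f 63 64 55
f 64 53 65
f 64 65 55
f 65 53 66
f 65 66 55
f 66 53 67
f 66 67 55
f 67 53 54
f 67 54 55



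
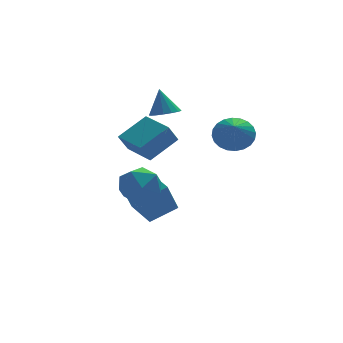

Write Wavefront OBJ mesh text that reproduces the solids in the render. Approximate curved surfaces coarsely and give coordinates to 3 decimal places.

v -1.41 2.161 3.162
v -0.597 2.326 3.19
v -1.57 2.699 4.638
v -0.778 2.685 3.039
v -1.128 2.904 2.921
v -1.554 2.924 2.868
v -1.941 2.739 2.893
v -2.186 2.399 2.99
v -2.223 1.996 3.133
v -2.042 1.637 3.284
v -1.691 1.418 3.402
v -1.265 1.398 3.455
v -0.878 1.583 3.43
v -0.634 1.922 3.333
v -3.293 -0.049 1.866
v -1.715 0.47 2.888
v -3.957 1.76 1.972
v -2.379 2.28 2.994
v -2.721 0.22 0.846
v -1.143 0.74 1.868
v -3.385 2.03 0.952
v -1.807 2.549 1.974
v -2.701 0.458 -3.58
v -3.377 0.053 -1.829
v -3.138 2.34 -3.313
v -3.813 1.935 -1.562
v -1.147 0.725 -2.918
v -1.822 0.32 -1.167
v -1.583 2.607 -2.651
v -2.259 2.202 -0.9
v 0.713 -2.425 3.322
v 1.211 -1.924 4.113
v 0.267 -3.775 4.458
v 0.829 -1.769 4.147
v 0.429 -1.714 4.055
v 0.073 -1.767 3.852
v -0.186 -1.921 3.568
v -0.308 -2.151 3.247
v -0.274 -2.423 2.937
v -0.09 -2.695 2.686
v 0.216 -2.926 2.531
v 0.598 -3.081 2.497
v 0.997 -3.136 2.589
v 1.354 -3.083 2.792
v 1.612 -2.929 3.076
v 1.734 -2.699 3.397
v 1.701 -2.427 3.707
v 1.517 -2.155 3.958
v -4.494 -1.393 -0.665
v -3.597 -0.705 -0.155
v -3.983 -2.935 0.515
v -3.086 -2.247 1.025
v -4.277 -1.975 1.244
v -4.592 -1.022 0.514
v -2.988 -2.618 -0.154
v -3.303 -1.665 -0.884
v -2.666 -1.462 0.161
v -3.462 -1.065 1.025
v -4.118 -2.575 -0.665
v -4.914 -2.178 0.199
f 2 1 4
f 2 4 3
f 4 1 5
f 4 5 3
f 5 1 6
f 5 6 3
f 6 1 7
f 6 7 3
f 7 1 8
f 7 8 3
f 8 1 9
f 8 9 3
f 9 1 10
f 9 10 3
f 10 1 11
f 10 11 3
f 11 1 12
f 11 12 3
f 12 1 13
f 12 13 3
f 13 1 14
f 13 14 3
f 14 1 2
f 14 2 3
f 16 18 15
f 19 16 15
f 15 18 17
f 17 19 15
f 16 22 18
f 20 16 19
f 20 22 16
f 18 22 17
f 21 19 17
f 17 22 21
f 21 20 19
f 22 20 21
f 24 26 23
f 27 24 23
f 23 26 25
f 25 27 23
f 24 30 26
f 28 24 27
f 28 30 24
f 26 30 25
f 29 27 25
f 25 30 29
f 29 28 27
f 30 28 29
f 32 31 34
f 32 34 33
f 34 31 35
f 34 35 33
f 35 31 36
f 35 36 33
f 36 31 37
f 36 37 33
f 37 31 38
f 37 38 33
f 38 31 39
f 38 39 33
f 39 31 40
f 39 40 33
f 40 31 41
f 40 41 33
f 41 31 42
f 41 42 33
f 42 31 43
f 42 43 33
f 43 31 44
f 43 44 33
f 44 31 45
f 44 45 33
f 45 31 46
f 45 46 33
f 46 31 47
f 46 47 33
f 47 31 48
f 47 48 33
f 48 31 32
f 48 32 33
f 49 60 54
f 49 54 50
f 49 50 56
f 49 56 59
f 49 59 60
f 50 54 58
f 54 60 53
f 60 59 51
f 59 56 55
f 56 50 57
f 52 58 53
f 52 53 51
f 52 51 55
f 52 55 57
f 52 57 58
f 53 58 54
f 51 53 60
f 55 51 59
f 57 55 56
f 58 57 50

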